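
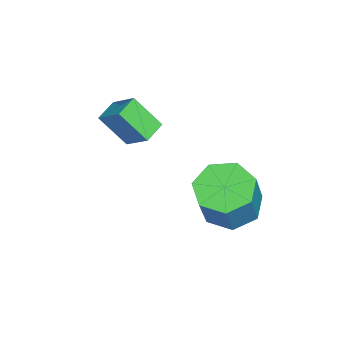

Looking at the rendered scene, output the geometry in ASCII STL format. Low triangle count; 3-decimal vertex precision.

solid 
facet normal -0.484 0.028 -0.875
outer loop
vertex 4.312 3.894 -1.008
vertex 3.432 3.656 -0.529
vertex 3.829 4.587 -0.719
endloop
endfacet
facet normal 0.688 0.630 -0.361
outer loop
vertex 4.312 3.894 -1.008
vertex 3.829 4.587 -0.719
vertex 5.208 3.842 0.61
endloop
endfacet
facet normal 0.688 0.630 -0.360
outer loop
vertex 5.208 3.842 0.61
vertex 3.829 4.587 -0.719
vertex 4.724 4.536 0.9
endloop
endfacet
facet normal 0.484 -0.028 0.875
outer loop
vertex 5.208 3.842 0.61
vertex 4.724 4.536 0.9
vertex 4.328 3.604 1.089
endloop
endfacet
facet normal -0.484 0.028 -0.874
outer loop
vertex 3.829 4.587 -0.719
vertex 3.432 3.656 -0.529
vertex 3.047 4.58 -0.286
endloop
endfacet
facet normal 0.006 1.000 0.028
outer loop
vertex 3.829 4.587 -0.719
vertex 3.047 4.58 -0.286
vertex 4.724 4.536 0.9
endloop
endfacet
facet normal 0.006 1.000 0.029
outer loop
vertex 4.724 4.536 0.9
vertex 3.047 4.58 -0.286
vertex 3.942 4.528 1.332
endloop
endfacet
facet normal 0.484 -0.028 0.875
outer loop
vertex 4.724 4.536 0.9
vertex 3.942 4.528 1.332
vertex 4.328 3.604 1.089
endloop
endfacet
facet normal -0.484 0.029 -0.875
outer loop
vertex 3.047 4.58 -0.286
vertex 3.432 3.656 -0.529
vertex 2.555 3.876 -0.037
endloop
endfacet
facet normal -0.681 0.616 0.396
outer loop
vertex 3.047 4.58 -0.286
vertex 2.555 3.876 -0.037
vertex 3.942 4.528 1.332
endloop
endfacet
facet normal -0.681 0.616 0.396
outer loop
vertex 3.942 4.528 1.332
vertex 2.555 3.876 -0.037
vertex 3.45 3.824 1.582
endloop
endfacet
facet normal 0.484 -0.028 0.875
outer loop
vertex 3.942 4.528 1.332
vertex 3.45 3.824 1.582
vertex 4.328 3.604 1.089
endloop
endfacet
facet normal -0.484 0.028 -0.875
outer loop
vertex 2.555 3.876 -0.037
vertex 3.432 3.656 -0.529
vertex 2.724 3.007 -0.158
endloop
endfacet
facet normal -0.855 -0.231 0.465
outer loop
vertex 2.555 3.876 -0.037
vertex 2.724 3.007 -0.158
vertex 3.45 3.824 1.582
endloop
endfacet
facet normal -0.854 -0.231 0.465
outer loop
vertex 3.45 3.824 1.582
vertex 2.724 3.007 -0.158
vertex 3.619 2.955 1.46
endloop
endfacet
facet normal 0.484 -0.029 0.875
outer loop
vertex 3.45 3.824 1.582
vertex 3.619 2.955 1.46
vertex 4.328 3.604 1.089
endloop
endfacet
facet normal -0.484 0.028 -0.875
outer loop
vertex 2.724 3.007 -0.158
vertex 3.432 3.656 -0.529
vertex 3.426 2.626 -0.559
endloop
endfacet
facet normal -0.385 -0.904 0.184
outer loop
vertex 2.724 3.007 -0.158
vertex 3.426 2.626 -0.559
vertex 3.619 2.955 1.46
endloop
endfacet
facet normal -0.385 -0.904 0.184
outer loop
vertex 3.619 2.955 1.46
vertex 3.426 2.626 -0.559
vertex 4.322 2.574 1.059
endloop
endfacet
facet normal 0.484 -0.028 0.875
outer loop
vertex 3.619 2.955 1.46
vertex 4.322 2.574 1.059
vertex 4.328 3.604 1.089
endloop
endfacet
facet normal -0.484 0.028 -0.875
outer loop
vertex 3.426 2.626 -0.559
vertex 3.432 3.656 -0.529
vertex 4.133 3.021 -0.937
endloop
endfacet
facet normal 0.375 -0.897 -0.236
outer loop
vertex 3.426 2.626 -0.559
vertex 4.133 3.021 -0.937
vertex 4.322 2.574 1.059
endloop
endfacet
facet normal 0.375 -0.897 -0.236
outer loop
vertex 4.322 2.574 1.059
vertex 4.133 3.021 -0.937
vertex 5.029 2.969 0.681
endloop
endfacet
facet normal 0.484 -0.028 0.875
outer loop
vertex 4.322 2.574 1.059
vertex 5.029 2.969 0.681
vertex 4.328 3.604 1.089
endloop
endfacet
facet normal -0.484 0.028 -0.875
outer loop
vertex 4.133 3.021 -0.937
vertex 3.432 3.656 -0.529
vertex 4.312 3.894 -1.008
endloop
endfacet
facet normal 0.852 -0.214 -0.479
outer loop
vertex 4.133 3.021 -0.937
vertex 4.312 3.894 -1.008
vertex 5.029 2.969 0.681
endloop
endfacet
facet normal 0.852 -0.214 -0.479
outer loop
vertex 5.029 2.969 0.681
vertex 4.312 3.894 -1.008
vertex 5.208 3.842 0.61
endloop
endfacet
facet normal 0.484 -0.028 0.875
outer loop
vertex 5.029 2.969 0.681
vertex 5.208 3.842 0.61
vertex 4.328 3.604 1.089
endloop
endfacet
facet normal -0.919 0.321 0.230
outer loop
vertex 3.045 0.437 3.784
vertex 3.097 1.352 2.713
vertex 2.593 -0.356 3.085
endloop
endfacet
facet normal -0.036 -0.649 0.760
outer loop
vertex 3.383 -0.632 2.887
vertex 3.045 0.437 3.784
vertex 2.593 -0.356 3.085
endloop
endfacet
facet normal -0.919 0.321 0.230
outer loop
vertex 2.593 -0.356 3.085
vertex 3.097 1.352 2.713
vertex 2.645 0.559 2.014
endloop
endfacet
facet normal -0.393 -0.690 -0.608
outer loop
vertex 2.645 0.559 2.014
vertex 3.383 -0.632 2.887
vertex 2.593 -0.356 3.085
endloop
endfacet
facet normal 0.393 0.690 0.608
outer loop
vertex 3.045 0.437 3.784
vertex 3.887 1.076 2.515
vertex 3.097 1.352 2.713
endloop
endfacet
facet normal -0.036 -0.649 0.760
outer loop
vertex 3.835 0.161 3.586
vertex 3.045 0.437 3.784
vertex 3.383 -0.632 2.887
endloop
endfacet
facet normal 0.393 0.690 0.608
outer loop
vertex 3.835 0.161 3.586
vertex 3.887 1.076 2.515
vertex 3.045 0.437 3.784
endloop
endfacet
facet normal 0.036 0.649 -0.760
outer loop
vertex 3.097 1.352 2.713
vertex 3.887 1.076 2.515
vertex 2.645 0.559 2.014
endloop
endfacet
facet normal -0.393 -0.690 -0.608
outer loop
vertex 3.435 0.283 1.816
vertex 3.383 -0.632 2.887
vertex 2.645 0.559 2.014
endloop
endfacet
facet normal 0.036 0.649 -0.760
outer loop
vertex 2.645 0.559 2.014
vertex 3.887 1.076 2.515
vertex 3.435 0.283 1.816
endloop
endfacet
facet normal 0.919 -0.321 -0.230
outer loop
vertex 3.435 0.283 1.816
vertex 3.835 0.161 3.586
vertex 3.383 -0.632 2.887
endloop
endfacet
facet normal 0.919 -0.321 -0.230
outer loop
vertex 3.887 1.076 2.515
vertex 3.835 0.161 3.586
vertex 3.435 0.283 1.816
endloop
endfacet

endsolid


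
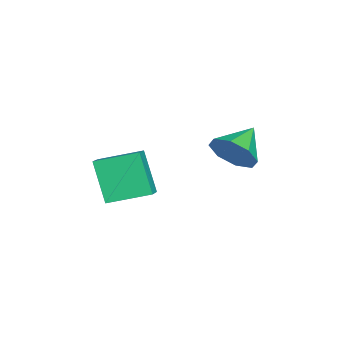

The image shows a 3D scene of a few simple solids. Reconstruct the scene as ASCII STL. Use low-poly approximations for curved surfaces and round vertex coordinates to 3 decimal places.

solid 
facet normal -0.389 -0.316 0.865
outer loop
vertex -1.112 -0.195 3.162
vertex -2.041 -0.205 2.741
vertex -0.843 -2.025 2.614
endloop
endfacet
facet normal 0.911 0.010 0.413
outer loop
vertex -0.019 -1.355 0.779
vertex -1.112 -0.195 3.162
vertex -0.843 -2.025 2.614
endloop
endfacet
facet normal -0.388 -0.316 0.866
outer loop
vertex -0.843 -2.025 2.614
vertex -2.041 -0.205 2.741
vertex -1.772 -2.036 2.193
endloop
endfacet
facet normal 0.140 -0.949 -0.284
outer loop
vertex -1.772 -2.036 2.193
vertex -0.019 -1.355 0.779
vertex -0.843 -2.025 2.614
endloop
endfacet
facet normal -0.139 0.949 0.284
outer loop
vertex -1.112 -0.195 3.162
vertex -1.217 0.465 0.906
vertex -2.041 -0.205 2.741
endloop
endfacet
facet normal 0.911 0.010 0.413
outer loop
vertex -0.288 0.476 1.327
vertex -1.112 -0.195 3.162
vertex -0.019 -1.355 0.779
endloop
endfacet
facet normal -0.140 0.949 0.284
outer loop
vertex -0.288 0.476 1.327
vertex -1.217 0.465 0.906
vertex -1.112 -0.195 3.162
endloop
endfacet
facet normal -0.911 -0.010 -0.413
outer loop
vertex -2.041 -0.205 2.741
vertex -1.217 0.465 0.906
vertex -1.772 -2.036 2.193
endloop
endfacet
facet normal 0.139 -0.949 -0.284
outer loop
vertex -0.948 -1.365 0.358
vertex -0.019 -1.355 0.779
vertex -1.772 -2.036 2.193
endloop
endfacet
facet normal -0.911 -0.010 -0.413
outer loop
vertex -1.772 -2.036 2.193
vertex -1.217 0.465 0.906
vertex -0.948 -1.365 0.358
endloop
endfacet
facet normal 0.389 0.316 -0.865
outer loop
vertex -0.948 -1.365 0.358
vertex -0.288 0.476 1.327
vertex -0.019 -1.355 0.779
endloop
endfacet
facet normal 0.388 0.316 -0.865
outer loop
vertex -1.217 0.465 0.906
vertex -0.288 0.476 1.327
vertex -0.948 -1.365 0.358
endloop
endfacet
facet normal 0.818 -0.368 -0.442
outer loop
vertex -0.303 4.21 4.162
vertex -0.923 3.521 3.589
vertex -0.551 4.534 3.434
endloop
endfacet
facet normal 0.002 0.914 0.406
outer loop
vertex -0.303 4.21 4.162
vertex -0.551 4.534 3.434
vertex -2.297 4.139 4.331
endloop
endfacet
facet normal 0.818 -0.368 -0.442
outer loop
vertex -0.551 4.534 3.434
vertex -0.923 3.521 3.589
vertex -1.017 4.264 2.797
endloop
endfacet
facet normal -0.302 0.937 -0.176
outer loop
vertex -0.551 4.534 3.434
vertex -1.017 4.264 2.797
vertex -2.297 4.139 4.331
endloop
endfacet
facet normal 0.818 -0.368 -0.442
outer loop
vertex -1.017 4.264 2.797
vertex -0.923 3.521 3.589
vertex -1.428 3.559 2.623
endloop
endfacet
facet normal -0.675 0.522 -0.521
outer loop
vertex -1.017 4.264 2.797
vertex -1.428 3.559 2.623
vertex -2.297 4.139 4.331
endloop
endfacet
facet normal 0.818 -0.368 -0.442
outer loop
vertex -1.428 3.559 2.623
vertex -0.923 3.521 3.589
vertex -1.543 2.832 3.015
endloop
endfacet
facet normal -0.900 -0.088 -0.428
outer loop
vertex -1.428 3.559 2.623
vertex -1.543 2.832 3.015
vertex -2.297 4.139 4.331
endloop
endfacet
facet normal 0.818 -0.368 -0.442
outer loop
vertex -1.543 2.832 3.015
vertex -0.923 3.521 3.589
vertex -1.295 2.508 3.743
endloop
endfacet
facet normal -0.843 -0.536 0.049
outer loop
vertex -1.543 2.832 3.015
vertex -1.295 2.508 3.743
vertex -2.297 4.139 4.331
endloop
endfacet
facet normal 0.818 -0.368 -0.443
outer loop
vertex -1.295 2.508 3.743
vertex -0.923 3.521 3.589
vertex -0.829 2.778 4.38
endloop
endfacet
facet normal -0.539 -0.558 0.631
outer loop
vertex -1.295 2.508 3.743
vertex -0.829 2.778 4.38
vertex -2.297 4.139 4.331
endloop
endfacet
facet normal 0.818 -0.368 -0.443
outer loop
vertex -0.829 2.778 4.38
vertex -0.923 3.521 3.589
vertex -0.418 3.482 4.554
endloop
endfacet
facet normal -0.166 -0.144 0.976
outer loop
vertex -0.829 2.778 4.38
vertex -0.418 3.482 4.554
vertex -2.297 4.139 4.331
endloop
endfacet
facet normal 0.818 -0.368 -0.443
outer loop
vertex -0.418 3.482 4.554
vertex -0.923 3.521 3.589
vertex -0.303 4.21 4.162
endloop
endfacet
facet normal 0.058 0.466 0.883
outer loop
vertex -0.418 3.482 4.554
vertex -0.303 4.21 4.162
vertex -2.297 4.139 4.331
endloop
endfacet

endsolid


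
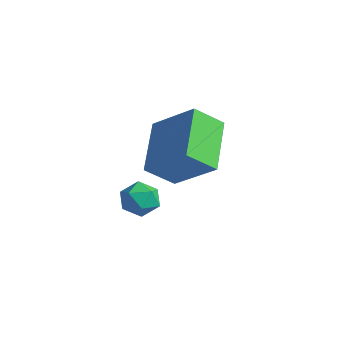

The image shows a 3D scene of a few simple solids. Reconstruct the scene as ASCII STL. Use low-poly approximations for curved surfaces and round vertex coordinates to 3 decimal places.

solid 
facet normal -0.356 0.918 -0.176
outer loop
vertex -0.639 0.857 -1.476
vertex -1.204 0.738 -0.954
vertex -0.525 1.044 -0.729
endloop
endfacet
facet normal 0.350 0.895 -0.277
outer loop
vertex -0.639 0.857 -1.476
vertex -0.525 1.044 -0.729
vertex 0.041 0.697 -1.135
endloop
endfacet
facet normal 0.484 0.402 -0.777
outer loop
vertex -0.639 0.857 -1.476
vertex 0.041 0.697 -1.135
vertex -0.288 0.176 -1.61
endloop
endfacet
facet normal -0.139 0.122 -0.983
outer loop
vertex -0.639 0.857 -1.476
vertex -0.288 0.176 -1.61
vertex -1.057 0.201 -1.498
endloop
endfacet
facet normal -0.658 0.440 -0.612
outer loop
vertex -0.639 0.857 -1.476
vertex -1.057 0.201 -1.498
vertex -1.204 0.738 -0.954
endloop
endfacet
facet normal 0.654 0.680 0.331
outer loop
vertex 0.041 0.697 -1.135
vertex -0.525 1.044 -0.729
vertex -0.103 0.479 -0.402
endloop
endfacet
facet normal -0.488 0.718 0.497
outer loop
vertex -0.525 1.044 -0.729
vertex -1.204 0.738 -0.954
vertex -0.872 0.504 -0.29
endloop
endfacet
facet normal -0.976 -0.056 -0.208
outer loop
vertex -1.204 0.738 -0.954
vertex -1.057 0.201 -1.498
vertex -1.201 -0.017 -0.765
endloop
endfacet
facet normal -0.136 -0.571 -0.810
outer loop
vertex -1.057 0.201 -1.498
vertex -0.288 0.176 -1.61
vertex -0.635 -0.364 -1.171
endloop
endfacet
facet normal 0.871 -0.116 -0.477
outer loop
vertex -0.288 0.176 -1.61
vertex 0.041 0.697 -1.135
vertex 0.044 -0.058 -0.946
endloop
endfacet
facet normal 0.139 -0.122 0.983
outer loop
vertex -0.521 -0.177 -0.424
vertex -0.103 0.479 -0.402
vertex -0.872 0.504 -0.29
endloop
endfacet
facet normal -0.484 -0.402 0.777
outer loop
vertex -0.521 -0.177 -0.424
vertex -0.872 0.504 -0.29
vertex -1.201 -0.017 -0.765
endloop
endfacet
facet normal -0.350 -0.895 0.277
outer loop
vertex -0.521 -0.177 -0.424
vertex -1.201 -0.017 -0.765
vertex -0.635 -0.364 -1.171
endloop
endfacet
facet normal 0.356 -0.918 0.176
outer loop
vertex -0.521 -0.177 -0.424
vertex -0.635 -0.364 -1.171
vertex 0.044 -0.058 -0.946
endloop
endfacet
facet normal 0.658 -0.440 0.612
outer loop
vertex -0.521 -0.177 -0.424
vertex 0.044 -0.058 -0.946
vertex -0.103 0.479 -0.402
endloop
endfacet
facet normal 0.136 0.571 0.810
outer loop
vertex -0.872 0.504 -0.29
vertex -0.103 0.479 -0.402
vertex -0.525 1.044 -0.729
endloop
endfacet
facet normal -0.871 0.116 0.477
outer loop
vertex -1.201 -0.017 -0.765
vertex -0.872 0.504 -0.29
vertex -1.204 0.738 -0.954
endloop
endfacet
facet normal -0.654 -0.680 -0.331
outer loop
vertex -0.635 -0.364 -1.171
vertex -1.201 -0.017 -0.765
vertex -1.057 0.201 -1.498
endloop
endfacet
facet normal 0.488 -0.718 -0.497
outer loop
vertex 0.044 -0.058 -0.946
vertex -0.635 -0.364 -1.171
vertex -0.288 0.176 -1.61
endloop
endfacet
facet normal 0.976 0.056 0.208
outer loop
vertex -0.103 0.479 -0.402
vertex 0.044 -0.058 -0.946
vertex 0.041 0.697 -1.135
endloop
endfacet
facet normal -0.754 -0.256 -0.605
outer loop
vertex 0.95 -0.674 1.616
vertex -0.358 0.726 2.656
vertex 1.309 0.302 0.755
endloop
endfacet
facet normal 0.600 -0.642 -0.477
outer loop
vertex 2.818 0.814 1.964
vertex 0.95 -0.674 1.616
vertex 1.309 0.302 0.755
endloop
endfacet
facet normal -0.754 -0.256 -0.605
outer loop
vertex 1.309 0.302 0.755
vertex -0.358 0.726 2.656
vertex 0.001 1.702 1.795
endloop
endfacet
facet normal 0.266 0.723 -0.638
outer loop
vertex 0.001 1.702 1.795
vertex 2.818 0.814 1.964
vertex 1.309 0.302 0.755
endloop
endfacet
facet normal -0.266 -0.723 0.638
outer loop
vertex 0.95 -0.674 1.616
vertex 1.151 1.238 3.865
vertex -0.358 0.726 2.656
endloop
endfacet
facet normal 0.600 -0.642 -0.477
outer loop
vertex 2.459 -0.162 2.825
vertex 0.95 -0.674 1.616
vertex 2.818 0.814 1.964
endloop
endfacet
facet normal -0.266 -0.723 0.638
outer loop
vertex 2.459 -0.162 2.825
vertex 1.151 1.238 3.865
vertex 0.95 -0.674 1.616
endloop
endfacet
facet normal -0.600 0.642 0.477
outer loop
vertex -0.358 0.726 2.656
vertex 1.151 1.238 3.865
vertex 0.001 1.702 1.795
endloop
endfacet
facet normal 0.266 0.723 -0.638
outer loop
vertex 1.51 2.214 3.004
vertex 2.818 0.814 1.964
vertex 0.001 1.702 1.795
endloop
endfacet
facet normal -0.600 0.642 0.477
outer loop
vertex 0.001 1.702 1.795
vertex 1.151 1.238 3.865
vertex 1.51 2.214 3.004
endloop
endfacet
facet normal 0.754 0.256 0.605
outer loop
vertex 1.51 2.214 3.004
vertex 2.459 -0.162 2.825
vertex 2.818 0.814 1.964
endloop
endfacet
facet normal 0.754 0.256 0.605
outer loop
vertex 1.151 1.238 3.865
vertex 2.459 -0.162 2.825
vertex 1.51 2.214 3.004
endloop
endfacet

endsolid


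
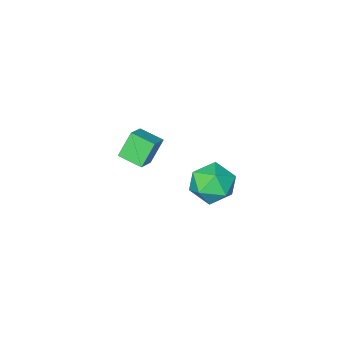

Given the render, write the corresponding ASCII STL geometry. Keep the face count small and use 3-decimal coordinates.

solid 
facet normal -0.958 0.232 -0.166
outer loop
vertex -1.747 3.142 3.252
vertex -2.062 2.19 3.739
vertex -1.943 3.116 4.349
endloop
endfacet
facet normal -0.564 0.822 -0.081
outer loop
vertex -1.747 3.142 3.252
vertex -1.943 3.116 4.349
vertex -1.066 3.679 3.953
endloop
endfacet
facet normal -0.050 0.816 -0.577
outer loop
vertex -1.747 3.142 3.252
vertex -1.066 3.679 3.953
vertex -0.643 3.101 3.099
endloop
endfacet
facet normal -0.126 0.223 -0.967
outer loop
vertex -1.747 3.142 3.252
vertex -0.643 3.101 3.099
vertex -1.259 2.181 2.967
endloop
endfacet
facet normal -0.687 -0.137 -0.713
outer loop
vertex -1.747 3.142 3.252
vertex -1.259 2.181 2.967
vertex -2.062 2.19 3.739
endloop
endfacet
facet normal -0.253 0.789 0.560
outer loop
vertex -1.066 3.679 3.953
vertex -1.943 3.116 4.349
vertex -0.961 3.059 4.873
endloop
endfacet
facet normal -0.891 -0.164 0.423
outer loop
vertex -1.943 3.116 4.349
vertex -2.062 2.19 3.739
vertex -1.577 2.139 4.741
endloop
endfacet
facet normal -0.453 -0.762 -0.462
outer loop
vertex -2.062 2.19 3.739
vertex -1.259 2.181 2.967
vertex -1.154 1.561 3.887
endloop
endfacet
facet normal 0.455 -0.180 -0.872
outer loop
vertex -1.259 2.181 2.967
vertex -0.643 3.101 3.099
vertex -0.277 2.124 3.491
endloop
endfacet
facet normal 0.579 0.779 -0.241
outer loop
vertex -0.643 3.101 3.099
vertex -1.066 3.679 3.953
vertex -0.158 3.05 4.101
endloop
endfacet
facet normal 0.126 -0.223 0.967
outer loop
vertex -0.473 2.098 4.588
vertex -0.961 3.059 4.873
vertex -1.577 2.139 4.741
endloop
endfacet
facet normal 0.050 -0.816 0.577
outer loop
vertex -0.473 2.098 4.588
vertex -1.577 2.139 4.741
vertex -1.154 1.561 3.887
endloop
endfacet
facet normal 0.564 -0.822 0.081
outer loop
vertex -0.473 2.098 4.588
vertex -1.154 1.561 3.887
vertex -0.277 2.124 3.491
endloop
endfacet
facet normal 0.958 -0.232 0.166
outer loop
vertex -0.473 2.098 4.588
vertex -0.277 2.124 3.491
vertex -0.158 3.05 4.101
endloop
endfacet
facet normal 0.687 0.137 0.713
outer loop
vertex -0.473 2.098 4.588
vertex -0.158 3.05 4.101
vertex -0.961 3.059 4.873
endloop
endfacet
facet normal -0.455 0.180 0.872
outer loop
vertex -1.577 2.139 4.741
vertex -0.961 3.059 4.873
vertex -1.943 3.116 4.349
endloop
endfacet
facet normal -0.579 -0.779 0.241
outer loop
vertex -1.154 1.561 3.887
vertex -1.577 2.139 4.741
vertex -2.062 2.19 3.739
endloop
endfacet
facet normal 0.253 -0.789 -0.560
outer loop
vertex -0.277 2.124 3.491
vertex -1.154 1.561 3.887
vertex -1.259 2.181 2.967
endloop
endfacet
facet normal 0.891 0.164 -0.423
outer loop
vertex -0.158 3.05 4.101
vertex -0.277 2.124 3.491
vertex -0.643 3.101 3.099
endloop
endfacet
facet normal 0.453 0.762 0.462
outer loop
vertex -0.961 3.059 4.873
vertex -0.158 3.05 4.101
vertex -1.066 3.679 3.953
endloop
endfacet
facet normal -0.516 -0.045 0.855
outer loop
vertex -0.558 -2.915 3.394
vertex -1.107 -1.861 3.118
vertex -1.381 -3.482 2.868
endloop
endfacet
facet normal 0.450 -0.864 0.227
outer loop
vertex -0.653 -3.419 1.662
vertex -0.558 -2.915 3.394
vertex -1.381 -3.482 2.868
endloop
endfacet
facet normal -0.517 -0.044 0.855
outer loop
vertex -1.381 -3.482 2.868
vertex -1.107 -1.861 3.118
vertex -1.93 -2.428 2.591
endloop
endfacet
facet normal -0.729 -0.502 -0.466
outer loop
vertex -1.93 -2.428 2.591
vertex -0.653 -3.419 1.662
vertex -1.381 -3.482 2.868
endloop
endfacet
facet normal 0.729 0.502 0.466
outer loop
vertex -0.558 -2.915 3.394
vertex -0.379 -1.798 1.912
vertex -1.107 -1.861 3.118
endloop
endfacet
facet normal 0.450 -0.864 0.227
outer loop
vertex 0.17 -2.852 2.189
vertex -0.558 -2.915 3.394
vertex -0.653 -3.419 1.662
endloop
endfacet
facet normal 0.728 0.502 0.466
outer loop
vertex 0.17 -2.852 2.189
vertex -0.379 -1.798 1.912
vertex -0.558 -2.915 3.394
endloop
endfacet
facet normal -0.450 0.864 -0.227
outer loop
vertex -1.107 -1.861 3.118
vertex -0.379 -1.798 1.912
vertex -1.93 -2.428 2.591
endloop
endfacet
facet normal -0.729 -0.502 -0.466
outer loop
vertex -1.202 -2.365 1.386
vertex -0.653 -3.419 1.662
vertex -1.93 -2.428 2.591
endloop
endfacet
facet normal -0.450 0.864 -0.227
outer loop
vertex -1.93 -2.428 2.591
vertex -0.379 -1.798 1.912
vertex -1.202 -2.365 1.386
endloop
endfacet
facet normal 0.516 0.045 -0.855
outer loop
vertex -1.202 -2.365 1.386
vertex 0.17 -2.852 2.189
vertex -0.653 -3.419 1.662
endloop
endfacet
facet normal 0.516 0.044 -0.855
outer loop
vertex -0.379 -1.798 1.912
vertex 0.17 -2.852 2.189
vertex -1.202 -2.365 1.386
endloop
endfacet

endsolid


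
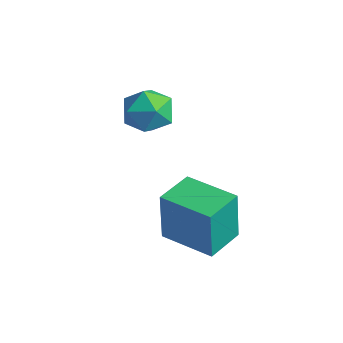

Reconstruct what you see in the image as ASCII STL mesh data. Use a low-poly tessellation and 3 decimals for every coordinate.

solid 
facet normal 0.434 0.182 0.882
outer loop
vertex -2.548 3.932 3.089
vertex -3.075 3.116 3.517
vertex -2.12 2.96 3.079
endloop
endfacet
facet normal 0.861 0.375 0.344
outer loop
vertex -2.548 3.932 3.089
vertex -2.12 2.96 3.079
vertex -2.048 3.581 2.22
endloop
endfacet
facet normal 0.512 0.857 -0.051
outer loop
vertex -2.548 3.932 3.089
vertex -2.048 3.581 2.22
vertex -2.959 4.12 2.127
endloop
endfacet
facet normal -0.128 0.962 0.243
outer loop
vertex -2.548 3.932 3.089
vertex -2.959 4.12 2.127
vertex -3.593 3.833 2.929
endloop
endfacet
facet normal -0.177 0.544 0.820
outer loop
vertex -2.548 3.932 3.089
vertex -3.593 3.833 2.929
vertex -3.075 3.116 3.517
endloop
endfacet
facet normal 0.978 -0.200 -0.063
outer loop
vertex -2.048 3.581 2.22
vertex -2.12 2.96 3.079
vertex -2.267 2.547 2.111
endloop
endfacet
facet normal 0.287 -0.513 0.809
outer loop
vertex -2.12 2.96 3.079
vertex -3.075 3.116 3.517
vertex -2.901 2.26 2.913
endloop
endfacet
facet normal -0.702 0.074 0.708
outer loop
vertex -3.075 3.116 3.517
vertex -3.593 3.833 2.929
vertex -3.812 2.799 2.82
endloop
endfacet
facet normal -0.623 0.749 -0.225
outer loop
vertex -3.593 3.833 2.929
vertex -2.959 4.12 2.127
vertex -3.74 3.42 1.961
endloop
endfacet
facet normal 0.414 0.579 -0.702
outer loop
vertex -2.959 4.12 2.127
vertex -2.048 3.581 2.22
vertex -2.785 3.264 1.523
endloop
endfacet
facet normal 0.128 -0.962 -0.243
outer loop
vertex -3.312 2.448 1.951
vertex -2.267 2.547 2.111
vertex -2.901 2.26 2.913
endloop
endfacet
facet normal -0.512 -0.857 0.051
outer loop
vertex -3.312 2.448 1.951
vertex -2.901 2.26 2.913
vertex -3.812 2.799 2.82
endloop
endfacet
facet normal -0.861 -0.375 -0.344
outer loop
vertex -3.312 2.448 1.951
vertex -3.812 2.799 2.82
vertex -3.74 3.42 1.961
endloop
endfacet
facet normal -0.434 -0.182 -0.882
outer loop
vertex -3.312 2.448 1.951
vertex -3.74 3.42 1.961
vertex -2.785 3.264 1.523
endloop
endfacet
facet normal 0.177 -0.544 -0.820
outer loop
vertex -3.312 2.448 1.951
vertex -2.785 3.264 1.523
vertex -2.267 2.547 2.111
endloop
endfacet
facet normal 0.623 -0.749 0.225
outer loop
vertex -2.901 2.26 2.913
vertex -2.267 2.547 2.111
vertex -2.12 2.96 3.079
endloop
endfacet
facet normal -0.414 -0.579 0.702
outer loop
vertex -3.812 2.799 2.82
vertex -2.901 2.26 2.913
vertex -3.075 3.116 3.517
endloop
endfacet
facet normal -0.978 0.200 0.063
outer loop
vertex -3.74 3.42 1.961
vertex -3.812 2.799 2.82
vertex -3.593 3.833 2.929
endloop
endfacet
facet normal -0.287 0.513 -0.809
outer loop
vertex -2.785 3.264 1.523
vertex -3.74 3.42 1.961
vertex -2.959 4.12 2.127
endloop
endfacet
facet normal 0.702 -0.074 -0.708
outer loop
vertex -2.267 2.547 2.111
vertex -2.785 3.264 1.523
vertex -2.048 3.581 2.22
endloop
endfacet
facet normal -0.960 -0.279 -0.015
outer loop
vertex -0.681 2.03 -0.132
vertex -1.126 3.556 -0.081
vertex -0.669 2.106 -2.311
endloop
endfacet
facet normal 0.280 -0.960 -0.032
outer loop
vertex 1.386 2.704 -2.279
vertex -0.681 2.03 -0.132
vertex -0.669 2.106 -2.311
endloop
endfacet
facet normal -0.960 -0.279 -0.015
outer loop
vertex -0.669 2.106 -2.311
vertex -1.126 3.556 -0.081
vertex -1.114 3.632 -2.26
endloop
endfacet
facet normal 0.005 0.035 -0.999
outer loop
vertex -1.114 3.632 -2.26
vertex 1.386 2.704 -2.279
vertex -0.669 2.106 -2.311
endloop
endfacet
facet normal -0.005 -0.035 0.999
outer loop
vertex -0.681 2.03 -0.132
vertex 0.929 4.154 -0.049
vertex -1.126 3.556 -0.081
endloop
endfacet
facet normal 0.280 -0.960 -0.032
outer loop
vertex 1.374 2.628 -0.1
vertex -0.681 2.03 -0.132
vertex 1.386 2.704 -2.279
endloop
endfacet
facet normal -0.005 -0.035 0.999
outer loop
vertex 1.374 2.628 -0.1
vertex 0.929 4.154 -0.049
vertex -0.681 2.03 -0.132
endloop
endfacet
facet normal -0.280 0.960 0.032
outer loop
vertex -1.126 3.556 -0.081
vertex 0.929 4.154 -0.049
vertex -1.114 3.632 -2.26
endloop
endfacet
facet normal 0.005 0.035 -0.999
outer loop
vertex 0.941 4.23 -2.228
vertex 1.386 2.704 -2.279
vertex -1.114 3.632 -2.26
endloop
endfacet
facet normal -0.280 0.960 0.032
outer loop
vertex -1.114 3.632 -2.26
vertex 0.929 4.154 -0.049
vertex 0.941 4.23 -2.228
endloop
endfacet
facet normal 0.960 0.279 0.015
outer loop
vertex 0.941 4.23 -2.228
vertex 1.374 2.628 -0.1
vertex 1.386 2.704 -2.279
endloop
endfacet
facet normal 0.960 0.279 0.015
outer loop
vertex 0.929 4.154 -0.049
vertex 1.374 2.628 -0.1
vertex 0.941 4.23 -2.228
endloop
endfacet

endsolid


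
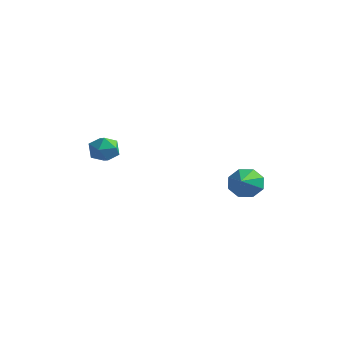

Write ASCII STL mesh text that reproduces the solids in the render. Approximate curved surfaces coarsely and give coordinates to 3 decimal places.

solid 
facet normal -0.493 0.767 -0.411
outer loop
vertex 2.659 3.273 -4.339
vertex 2.106 3.35 -3.533
vertex 2.956 3.737 -3.83
endloop
endfacet
facet normal 0.915 -0.205 -0.347
outer loop
vertex 2.659 3.273 -4.339
vertex 2.956 3.737 -3.83
vertex 2.954 2.03 -2.827
endloop
endfacet
facet normal -0.493 0.767 -0.411
outer loop
vertex 2.956 3.737 -3.83
vertex 2.106 3.35 -3.533
vertex 2.755 3.974 -3.147
endloop
endfacet
facet normal 0.962 0.137 0.236
outer loop
vertex 2.956 3.737 -3.83
vertex 2.755 3.974 -3.147
vertex 2.954 2.03 -2.827
endloop
endfacet
facet normal -0.493 0.767 -0.411
outer loop
vertex 2.755 3.974 -3.147
vertex 2.106 3.35 -3.533
vertex 2.174 3.845 -2.69
endloop
endfacet
facet normal 0.581 0.190 0.792
outer loop
vertex 2.755 3.974 -3.147
vertex 2.174 3.845 -2.69
vertex 2.954 2.03 -2.827
endloop
endfacet
facet normal -0.493 0.767 -0.411
outer loop
vertex 2.174 3.845 -2.69
vertex 2.106 3.35 -3.533
vertex 1.553 3.426 -2.728
endloop
endfacet
facet normal -0.008 -0.079 0.997
outer loop
vertex 2.174 3.845 -2.69
vertex 1.553 3.426 -2.728
vertex 2.954 2.03 -2.827
endloop
endfacet
facet normal -0.493 0.767 -0.411
outer loop
vertex 1.553 3.426 -2.728
vertex 2.106 3.35 -3.533
vertex 1.256 2.962 -3.237
endloop
endfacet
facet normal -0.456 -0.509 0.730
outer loop
vertex 1.553 3.426 -2.728
vertex 1.256 2.962 -3.237
vertex 2.954 2.03 -2.827
endloop
endfacet
facet normal -0.493 0.767 -0.410
outer loop
vertex 1.256 2.962 -3.237
vertex 2.106 3.35 -3.533
vertex 1.457 2.726 -3.92
endloop
endfacet
facet normal -0.503 -0.852 0.146
outer loop
vertex 1.256 2.962 -3.237
vertex 1.457 2.726 -3.92
vertex 2.954 2.03 -2.827
endloop
endfacet
facet normal -0.492 0.767 -0.412
outer loop
vertex 1.457 2.726 -3.92
vertex 2.106 3.35 -3.533
vertex 2.038 2.854 -4.376
endloop
endfacet
facet normal -0.122 -0.904 -0.409
outer loop
vertex 1.457 2.726 -3.92
vertex 2.038 2.854 -4.376
vertex 2.954 2.03 -2.827
endloop
endfacet
facet normal -0.493 0.767 -0.411
outer loop
vertex 2.038 2.854 -4.376
vertex 2.106 3.35 -3.533
vertex 2.659 3.273 -4.339
endloop
endfacet
facet normal 0.466 -0.637 -0.614
outer loop
vertex 2.038 2.854 -4.376
vertex 2.659 3.273 -4.339
vertex 2.954 2.03 -2.827
endloop
endfacet
facet normal 0.159 0.984 -0.084
outer loop
vertex -0.46 -3.072 -0.56
vertex -1.313 -2.92 -0.391
vertex -0.731 -2.957 0.272
endloop
endfacet
facet normal 0.744 0.651 0.152
outer loop
vertex -0.46 -3.072 -0.56
vertex -0.731 -2.957 0.272
vertex -0.141 -3.587 0.083
endloop
endfacet
facet normal 0.929 0.162 -0.332
outer loop
vertex -0.46 -3.072 -0.56
vertex -0.141 -3.587 0.083
vertex -0.358 -3.939 -0.697
endloop
endfacet
facet normal 0.459 0.191 -0.868
outer loop
vertex -0.46 -3.072 -0.56
vertex -0.358 -3.939 -0.697
vertex -1.083 -3.527 -0.99
endloop
endfacet
facet normal -0.017 0.699 -0.715
outer loop
vertex -0.46 -3.072 -0.56
vertex -1.083 -3.527 -0.99
vertex -1.313 -2.92 -0.391
endloop
endfacet
facet normal 0.575 0.312 0.756
outer loop
vertex -0.141 -3.587 0.083
vertex -0.731 -2.957 0.272
vertex -0.797 -3.753 0.65
endloop
endfacet
facet normal -0.372 0.849 0.374
outer loop
vertex -0.731 -2.957 0.272
vertex -1.313 -2.92 -0.391
vertex -1.522 -3.341 0.357
endloop
endfacet
facet normal -0.657 0.389 -0.646
outer loop
vertex -1.313 -2.92 -0.391
vertex -1.083 -3.527 -0.99
vertex -1.739 -3.693 -0.423
endloop
endfacet
facet normal 0.115 -0.434 -0.894
outer loop
vertex -1.083 -3.527 -0.99
vertex -0.358 -3.939 -0.697
vertex -1.149 -4.323 -0.612
endloop
endfacet
facet normal 0.876 -0.482 -0.026
outer loop
vertex -0.358 -3.939 -0.697
vertex -0.141 -3.587 0.083
vertex -0.567 -4.36 0.051
endloop
endfacet
facet normal -0.459 -0.191 0.868
outer loop
vertex -1.42 -4.208 0.22
vertex -0.797 -3.753 0.65
vertex -1.522 -3.341 0.357
endloop
endfacet
facet normal -0.929 -0.162 0.332
outer loop
vertex -1.42 -4.208 0.22
vertex -1.522 -3.341 0.357
vertex -1.739 -3.693 -0.423
endloop
endfacet
facet normal -0.744 -0.651 -0.152
outer loop
vertex -1.42 -4.208 0.22
vertex -1.739 -3.693 -0.423
vertex -1.149 -4.323 -0.612
endloop
endfacet
facet normal -0.159 -0.984 0.084
outer loop
vertex -1.42 -4.208 0.22
vertex -1.149 -4.323 -0.612
vertex -0.567 -4.36 0.051
endloop
endfacet
facet normal 0.017 -0.699 0.715
outer loop
vertex -1.42 -4.208 0.22
vertex -0.567 -4.36 0.051
vertex -0.797 -3.753 0.65
endloop
endfacet
facet normal -0.115 0.434 0.894
outer loop
vertex -1.522 -3.341 0.357
vertex -0.797 -3.753 0.65
vertex -0.731 -2.957 0.272
endloop
endfacet
facet normal -0.876 0.482 0.026
outer loop
vertex -1.739 -3.693 -0.423
vertex -1.522 -3.341 0.357
vertex -1.313 -2.92 -0.391
endloop
endfacet
facet normal -0.575 -0.312 -0.756
outer loop
vertex -1.149 -4.323 -0.612
vertex -1.739 -3.693 -0.423
vertex -1.083 -3.527 -0.99
endloop
endfacet
facet normal 0.372 -0.849 -0.374
outer loop
vertex -0.567 -4.36 0.051
vertex -1.149 -4.323 -0.612
vertex -0.358 -3.939 -0.697
endloop
endfacet
facet normal 0.657 -0.389 0.646
outer loop
vertex -0.797 -3.753 0.65
vertex -0.567 -4.36 0.051
vertex -0.141 -3.587 0.083
endloop
endfacet

endsolid


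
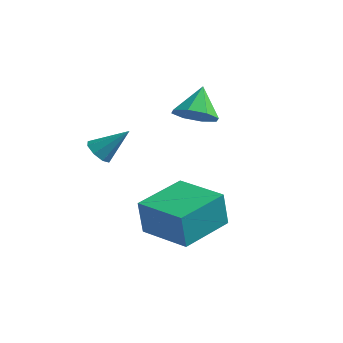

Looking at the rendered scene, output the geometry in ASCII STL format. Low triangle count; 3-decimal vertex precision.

solid 
facet normal -0.964 0.252 -0.090
outer loop
vertex 1.753 -0.537 -2.59
vertex 2.217 1.289 -2.443
vertex 1.889 -0.47 -3.861
endloop
endfacet
facet normal -0.246 -0.966 -0.077
outer loop
vertex 3.643 -0.929 -3.697
vertex 1.753 -0.537 -2.59
vertex 1.889 -0.47 -3.861
endloop
endfacet
facet normal -0.964 0.252 -0.090
outer loop
vertex 1.889 -0.47 -3.861
vertex 2.217 1.289 -2.443
vertex 2.353 1.356 -3.714
endloop
endfacet
facet normal 0.107 0.053 -0.993
outer loop
vertex 2.353 1.356 -3.714
vertex 3.643 -0.929 -3.697
vertex 1.889 -0.47 -3.861
endloop
endfacet
facet normal -0.107 -0.053 0.993
outer loop
vertex 1.753 -0.537 -2.59
vertex 3.971 0.83 -2.279
vertex 2.217 1.289 -2.443
endloop
endfacet
facet normal -0.246 -0.966 -0.077
outer loop
vertex 3.507 -0.996 -2.426
vertex 1.753 -0.537 -2.59
vertex 3.643 -0.929 -3.697
endloop
endfacet
facet normal -0.107 -0.053 0.993
outer loop
vertex 3.507 -0.996 -2.426
vertex 3.971 0.83 -2.279
vertex 1.753 -0.537 -2.59
endloop
endfacet
facet normal 0.246 0.966 0.077
outer loop
vertex 2.217 1.289 -2.443
vertex 3.971 0.83 -2.279
vertex 2.353 1.356 -3.714
endloop
endfacet
facet normal 0.107 0.053 -0.993
outer loop
vertex 4.107 0.897 -3.55
vertex 3.643 -0.929 -3.697
vertex 2.353 1.356 -3.714
endloop
endfacet
facet normal 0.246 0.966 0.077
outer loop
vertex 2.353 1.356 -3.714
vertex 3.971 0.83 -2.279
vertex 4.107 0.897 -3.55
endloop
endfacet
facet normal 0.964 -0.252 0.090
outer loop
vertex 4.107 0.897 -3.55
vertex 3.507 -0.996 -2.426
vertex 3.643 -0.929 -3.697
endloop
endfacet
facet normal 0.964 -0.252 0.090
outer loop
vertex 3.971 0.83 -2.279
vertex 3.507 -0.996 -2.426
vertex 4.107 0.897 -3.55
endloop
endfacet
facet normal 0.141 -0.692 -0.708
outer loop
vertex 2.737 2.831 -0.274
vertex 1.957 2.714 -0.315
vertex 2.47 3.192 -0.68
endloop
endfacet
facet normal 0.690 0.703 0.171
outer loop
vertex 2.737 2.831 -0.274
vertex 2.47 3.192 -0.68
vertex 1.783 3.566 0.555
endloop
endfacet
facet normal 0.142 -0.692 -0.708
outer loop
vertex 2.47 3.192 -0.68
vertex 1.957 2.714 -0.315
vertex 1.902 3.272 -0.872
endloop
endfacet
facet normal 0.197 0.963 -0.182
outer loop
vertex 2.47 3.192 -0.68
vertex 1.902 3.272 -0.872
vertex 1.783 3.566 0.555
endloop
endfacet
facet normal 0.141 -0.692 -0.708
outer loop
vertex 1.902 3.272 -0.872
vertex 1.957 2.714 -0.315
vertex 1.367 3.026 -0.738
endloop
endfacet
facet normal -0.452 0.865 -0.216
outer loop
vertex 1.902 3.272 -0.872
vertex 1.367 3.026 -0.738
vertex 1.783 3.566 0.555
endloop
endfacet
facet normal 0.141 -0.692 -0.708
outer loop
vertex 1.367 3.026 -0.738
vertex 1.957 2.714 -0.315
vertex 1.177 2.597 -0.356
endloop
endfacet
facet normal -0.880 0.468 0.088
outer loop
vertex 1.367 3.026 -0.738
vertex 1.177 2.597 -0.356
vertex 1.783 3.566 0.555
endloop
endfacet
facet normal 0.141 -0.692 -0.708
outer loop
vertex 1.177 2.597 -0.356
vertex 1.957 2.714 -0.315
vertex 1.444 2.237 0.049
endloop
endfacet
facet normal -0.834 0.003 0.552
outer loop
vertex 1.177 2.597 -0.356
vertex 1.444 2.237 0.049
vertex 1.783 3.566 0.555
endloop
endfacet
facet normal 0.141 -0.692 -0.708
outer loop
vertex 1.444 2.237 0.049
vertex 1.957 2.714 -0.315
vertex 2.011 2.156 0.241
endloop
endfacet
facet normal -0.343 -0.257 0.904
outer loop
vertex 1.444 2.237 0.049
vertex 2.011 2.156 0.241
vertex 1.783 3.566 0.555
endloop
endfacet
facet normal 0.142 -0.692 -0.708
outer loop
vertex 2.011 2.156 0.241
vertex 1.957 2.714 -0.315
vertex 2.547 2.403 0.107
endloop
endfacet
facet normal 0.308 -0.159 0.938
outer loop
vertex 2.011 2.156 0.241
vertex 2.547 2.403 0.107
vertex 1.783 3.566 0.555
endloop
endfacet
facet normal 0.141 -0.692 -0.708
outer loop
vertex 2.547 2.403 0.107
vertex 1.957 2.714 -0.315
vertex 2.737 2.831 -0.274
endloop
endfacet
facet normal 0.735 0.239 0.635
outer loop
vertex 2.547 2.403 0.107
vertex 2.737 2.831 -0.274
vertex 1.783 3.566 0.555
endloop
endfacet
facet normal -0.602 -0.433 -0.670
outer loop
vertex 1.151 -1.174 -0.607
vertex 0.76 -1.133 -0.282
vertex 0.956 -0.838 -0.649
endloop
endfacet
facet normal 0.794 0.404 -0.454
outer loop
vertex 1.151 -1.174 -0.607
vertex 0.956 -0.838 -0.649
vertex 1.52 -0.587 0.562
endloop
endfacet
facet normal -0.602 -0.434 -0.670
outer loop
vertex 0.956 -0.838 -0.649
vertex 0.76 -1.133 -0.282
vertex 0.646 -0.675 -0.476
endloop
endfacet
facet normal 0.293 0.900 -0.323
outer loop
vertex 0.956 -0.838 -0.649
vertex 0.646 -0.675 -0.476
vertex 1.52 -0.587 0.562
endloop
endfacet
facet normal -0.603 -0.434 -0.669
outer loop
vertex 0.646 -0.675 -0.476
vertex 0.76 -1.133 -0.282
vertex 0.403 -0.78 -0.189
endloop
endfacet
facet normal -0.256 0.957 0.134
outer loop
vertex 0.646 -0.675 -0.476
vertex 0.403 -0.78 -0.189
vertex 1.52 -0.587 0.562
endloop
endfacet
facet normal -0.603 -0.433 -0.670
outer loop
vertex 0.403 -0.78 -0.189
vertex 0.76 -1.133 -0.282
vertex 0.369 -1.092 0.043
endloop
endfacet
facet normal -0.531 0.542 0.651
outer loop
vertex 0.403 -0.78 -0.189
vertex 0.369 -1.092 0.043
vertex 1.52 -0.587 0.562
endloop
endfacet
facet normal -0.602 -0.433 -0.670
outer loop
vertex 0.369 -1.092 0.043
vertex 0.76 -1.133 -0.282
vertex 0.564 -1.428 0.085
endloop
endfacet
facet normal -0.372 -0.101 0.923
outer loop
vertex 0.369 -1.092 0.043
vertex 0.564 -1.428 0.085
vertex 1.52 -0.587 0.562
endloop
endfacet
facet normal -0.602 -0.434 -0.670
outer loop
vertex 0.564 -1.428 0.085
vertex 0.76 -1.133 -0.282
vertex 0.874 -1.591 -0.088
endloop
endfacet
facet normal 0.129 -0.596 0.793
outer loop
vertex 0.564 -1.428 0.085
vertex 0.874 -1.591 -0.088
vertex 1.52 -0.587 0.562
endloop
endfacet
facet normal -0.604 -0.434 -0.669
outer loop
vertex 0.874 -1.591 -0.088
vertex 0.76 -1.133 -0.282
vertex 1.116 -1.485 -0.375
endloop
endfacet
facet normal 0.680 -0.653 0.333
outer loop
vertex 0.874 -1.591 -0.088
vertex 1.116 -1.485 -0.375
vertex 1.52 -0.587 0.562
endloop
endfacet
facet normal -0.603 -0.432 -0.671
outer loop
vertex 1.116 -1.485 -0.375
vertex 0.76 -1.133 -0.282
vertex 1.151 -1.174 -0.607
endloop
endfacet
facet normal 0.954 -0.241 -0.180
outer loop
vertex 1.116 -1.485 -0.375
vertex 1.151 -1.174 -0.607
vertex 1.52 -0.587 0.562
endloop
endfacet

endsolid


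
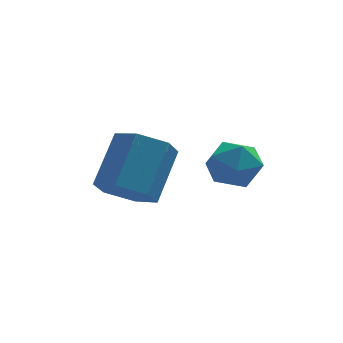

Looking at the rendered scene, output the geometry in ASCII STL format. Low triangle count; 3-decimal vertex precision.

solid 
facet normal -0.353 -0.611 -0.709
outer loop
vertex -2.398 3.345 2.542
vertex -3.201 3.432 2.867
vertex -2.917 3.98 2.253
endloop
endfacet
facet normal 0.721 0.306 -0.622
outer loop
vertex -2.398 3.345 2.542
vertex -2.917 3.98 2.253
vertex -1.777 4.42 3.789
endloop
endfacet
facet normal 0.721 0.306 -0.622
outer loop
vertex -1.777 4.42 3.789
vertex -2.917 3.98 2.253
vertex -2.296 5.055 3.5
endloop
endfacet
facet normal 0.353 0.611 0.708
outer loop
vertex -1.777 4.42 3.789
vertex -2.296 5.055 3.5
vertex -2.579 4.508 4.113
endloop
endfacet
facet normal -0.353 -0.611 -0.709
outer loop
vertex -2.917 3.98 2.253
vertex -3.201 3.432 2.867
vertex -3.72 4.068 2.577
endloop
endfacet
facet normal -0.156 0.785 -0.599
outer loop
vertex -2.917 3.98 2.253
vertex -3.72 4.068 2.577
vertex -2.296 5.055 3.5
endloop
endfacet
facet normal -0.156 0.785 -0.599
outer loop
vertex -2.296 5.055 3.5
vertex -3.72 4.068 2.577
vertex -3.098 5.143 3.824
endloop
endfacet
facet normal 0.353 0.611 0.708
outer loop
vertex -2.296 5.055 3.5
vertex -3.098 5.143 3.824
vertex -2.579 4.508 4.113
endloop
endfacet
facet normal -0.353 -0.611 -0.708
outer loop
vertex -3.72 4.068 2.577
vertex -3.201 3.432 2.867
vertex -4.003 3.52 3.191
endloop
endfacet
facet normal -0.877 0.480 0.024
outer loop
vertex -3.72 4.068 2.577
vertex -4.003 3.52 3.191
vertex -3.098 5.143 3.824
endloop
endfacet
facet normal -0.877 0.480 0.023
outer loop
vertex -3.098 5.143 3.824
vertex -4.003 3.52 3.191
vertex -3.382 4.595 4.438
endloop
endfacet
facet normal 0.353 0.611 0.709
outer loop
vertex -3.098 5.143 3.824
vertex -3.382 4.595 4.438
vertex -2.579 4.508 4.113
endloop
endfacet
facet normal -0.353 -0.611 -0.708
outer loop
vertex -4.003 3.52 3.191
vertex -3.201 3.432 2.867
vertex -3.484 2.885 3.48
endloop
endfacet
facet normal -0.721 -0.306 0.622
outer loop
vertex -4.003 3.52 3.191
vertex -3.484 2.885 3.48
vertex -3.382 4.595 4.438
endloop
endfacet
facet normal -0.721 -0.306 0.622
outer loop
vertex -3.382 4.595 4.438
vertex -3.484 2.885 3.48
vertex -2.863 3.96 4.727
endloop
endfacet
facet normal 0.353 0.611 0.709
outer loop
vertex -3.382 4.595 4.438
vertex -2.863 3.96 4.727
vertex -2.579 4.508 4.113
endloop
endfacet
facet normal -0.353 -0.611 -0.708
outer loop
vertex -3.484 2.885 3.48
vertex -3.201 3.432 2.867
vertex -2.682 2.797 3.156
endloop
endfacet
facet normal 0.156 -0.785 0.599
outer loop
vertex -3.484 2.885 3.48
vertex -2.682 2.797 3.156
vertex -2.863 3.96 4.727
endloop
endfacet
facet normal 0.156 -0.785 0.599
outer loop
vertex -2.863 3.96 4.727
vertex -2.682 2.797 3.156
vertex -2.06 3.872 4.403
endloop
endfacet
facet normal 0.353 0.611 0.709
outer loop
vertex -2.863 3.96 4.727
vertex -2.06 3.872 4.403
vertex -2.579 4.508 4.113
endloop
endfacet
facet normal -0.353 -0.611 -0.709
outer loop
vertex -2.682 2.797 3.156
vertex -3.201 3.432 2.867
vertex -2.398 3.345 2.542
endloop
endfacet
facet normal 0.877 -0.480 -0.023
outer loop
vertex -2.682 2.797 3.156
vertex -2.398 3.345 2.542
vertex -2.06 3.872 4.403
endloop
endfacet
facet normal 0.877 -0.479 -0.024
outer loop
vertex -2.06 3.872 4.403
vertex -2.398 3.345 2.542
vertex -1.777 4.42 3.789
endloop
endfacet
facet normal 0.353 0.611 0.708
outer loop
vertex -2.06 3.872 4.403
vertex -1.777 4.42 3.789
vertex -2.579 4.508 4.113
endloop
endfacet
facet normal -0.986 -0.164 -0.014
outer loop
vertex -1.134 3.857 3.629
vertex -1.0 3.072 3.394
vertex -1.043 3.262 4.201
endloop
endfacet
facet normal -0.818 0.329 0.473
outer loop
vertex -1.134 3.857 3.629
vertex -1.043 3.262 4.201
vertex -0.682 4.002 4.31
endloop
endfacet
facet normal -0.484 0.864 0.137
outer loop
vertex -1.134 3.857 3.629
vertex -0.682 4.002 4.31
vertex -0.415 4.269 3.57
endloop
endfacet
facet normal -0.447 0.701 -0.556
outer loop
vertex -1.134 3.857 3.629
vertex -0.415 4.269 3.57
vertex -0.612 3.694 3.004
endloop
endfacet
facet normal -0.757 0.065 -0.650
outer loop
vertex -1.134 3.857 3.629
vertex -0.612 3.694 3.004
vertex -1.0 3.072 3.394
endloop
endfacet
facet normal -0.357 0.037 0.933
outer loop
vertex -0.682 4.002 4.31
vertex -1.043 3.262 4.201
vertex -0.268 3.306 4.496
endloop
endfacet
facet normal -0.631 -0.762 0.146
outer loop
vertex -1.043 3.262 4.201
vertex -1.0 3.072 3.394
vertex -0.465 2.731 3.93
endloop
endfacet
facet normal -0.261 -0.391 -0.883
outer loop
vertex -1.0 3.072 3.394
vertex -0.612 3.694 3.004
vertex -0.198 2.998 3.19
endloop
endfacet
facet normal 0.242 0.637 -0.732
outer loop
vertex -0.612 3.694 3.004
vertex -0.415 4.269 3.57
vertex 0.163 3.738 3.299
endloop
endfacet
facet normal 0.183 0.902 0.391
outer loop
vertex -0.415 4.269 3.57
vertex -0.682 4.002 4.31
vertex 0.12 3.928 4.106
endloop
endfacet
facet normal 0.447 -0.701 0.556
outer loop
vertex 0.254 3.143 3.871
vertex -0.268 3.306 4.496
vertex -0.465 2.731 3.93
endloop
endfacet
facet normal 0.484 -0.864 -0.137
outer loop
vertex 0.254 3.143 3.871
vertex -0.465 2.731 3.93
vertex -0.198 2.998 3.19
endloop
endfacet
facet normal 0.818 -0.329 -0.473
outer loop
vertex 0.254 3.143 3.871
vertex -0.198 2.998 3.19
vertex 0.163 3.738 3.299
endloop
endfacet
facet normal 0.986 0.164 0.014
outer loop
vertex 0.254 3.143 3.871
vertex 0.163 3.738 3.299
vertex 0.12 3.928 4.106
endloop
endfacet
facet normal 0.757 -0.065 0.650
outer loop
vertex 0.254 3.143 3.871
vertex 0.12 3.928 4.106
vertex -0.268 3.306 4.496
endloop
endfacet
facet normal -0.242 -0.637 0.732
outer loop
vertex -0.465 2.731 3.93
vertex -0.268 3.306 4.496
vertex -1.043 3.262 4.201
endloop
endfacet
facet normal -0.183 -0.902 -0.391
outer loop
vertex -0.198 2.998 3.19
vertex -0.465 2.731 3.93
vertex -1.0 3.072 3.394
endloop
endfacet
facet normal 0.357 -0.037 -0.933
outer loop
vertex 0.163 3.738 3.299
vertex -0.198 2.998 3.19
vertex -0.612 3.694 3.004
endloop
endfacet
facet normal 0.631 0.762 -0.146
outer loop
vertex 0.12 3.928 4.106
vertex 0.163 3.738 3.299
vertex -0.415 4.269 3.57
endloop
endfacet
facet normal 0.261 0.391 0.883
outer loop
vertex -0.268 3.306 4.496
vertex 0.12 3.928 4.106
vertex -0.682 4.002 4.31
endloop
endfacet

endsolid


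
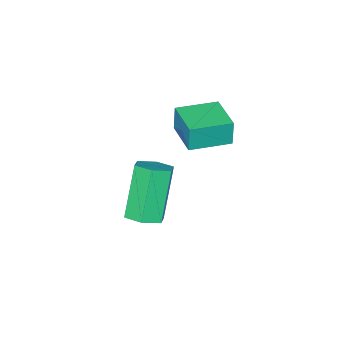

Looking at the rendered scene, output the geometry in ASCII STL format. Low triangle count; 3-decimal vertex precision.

solid 
facet normal -0.895 0.444 -0.047
outer loop
vertex -4.267 -2.449 3.74
vertex -3.718 -1.338 3.789
vertex -4.218 -2.437 2.912
endloop
endfacet
facet normal -0.443 -0.895 -0.039
outer loop
vertex -3.082 -3.002 2.971
vertex -4.267 -2.449 3.74
vertex -4.218 -2.437 2.912
endloop
endfacet
facet normal -0.895 0.444 -0.047
outer loop
vertex -4.218 -2.437 2.912
vertex -3.718 -1.338 3.789
vertex -3.669 -1.327 2.96
endloop
endfacet
facet normal 0.059 0.014 -0.998
outer loop
vertex -3.669 -1.327 2.96
vertex -3.082 -3.002 2.971
vertex -4.218 -2.437 2.912
endloop
endfacet
facet normal -0.059 -0.015 0.998
outer loop
vertex -4.267 -2.449 3.74
vertex -2.582 -1.903 3.848
vertex -3.718 -1.338 3.789
endloop
endfacet
facet normal -0.443 -0.896 -0.038
outer loop
vertex -3.131 -3.013 3.8
vertex -4.267 -2.449 3.74
vertex -3.082 -3.002 2.971
endloop
endfacet
facet normal -0.060 -0.014 0.998
outer loop
vertex -3.131 -3.013 3.8
vertex -2.582 -1.903 3.848
vertex -4.267 -2.449 3.74
endloop
endfacet
facet normal 0.443 0.896 0.038
outer loop
vertex -3.718 -1.338 3.789
vertex -2.582 -1.903 3.848
vertex -3.669 -1.327 2.96
endloop
endfacet
facet normal 0.060 0.014 -0.998
outer loop
vertex -2.533 -1.891 3.02
vertex -3.082 -3.002 2.971
vertex -3.669 -1.327 2.96
endloop
endfacet
facet normal 0.443 0.896 0.039
outer loop
vertex -3.669 -1.327 2.96
vertex -2.582 -1.903 3.848
vertex -2.533 -1.891 3.02
endloop
endfacet
facet normal 0.895 -0.444 0.047
outer loop
vertex -2.533 -1.891 3.02
vertex -3.131 -3.013 3.8
vertex -3.082 -3.002 2.971
endloop
endfacet
facet normal 0.895 -0.444 0.046
outer loop
vertex -2.582 -1.903 3.848
vertex -3.131 -3.013 3.8
vertex -2.533 -1.891 3.02
endloop
endfacet
facet normal 0.434 0.210 -0.876
outer loop
vertex -1.641 -2.846 -0.253
vertex -2.064 -3.177 -0.542
vertex -2.156 -2.582 -0.445
endloop
endfacet
facet normal 0.313 0.877 0.365
outer loop
vertex -1.641 -2.846 -0.253
vertex -2.156 -2.582 -0.445
vertex -2.434 -3.231 1.351
endloop
endfacet
facet normal 0.313 0.877 0.365
outer loop
vertex -2.434 -3.231 1.351
vertex -2.156 -2.582 -0.445
vertex -2.949 -2.967 1.159
endloop
endfacet
facet normal -0.434 -0.210 0.876
outer loop
vertex -2.434 -3.231 1.351
vertex -2.949 -2.967 1.159
vertex -2.856 -3.563 1.062
endloop
endfacet
facet normal 0.434 0.210 -0.876
outer loop
vertex -2.156 -2.582 -0.445
vertex -2.064 -3.177 -0.542
vertex -2.579 -2.914 -0.734
endloop
endfacet
facet normal -0.576 0.812 -0.090
outer loop
vertex -2.156 -2.582 -0.445
vertex -2.579 -2.914 -0.734
vertex -2.949 -2.967 1.159
endloop
endfacet
facet normal -0.576 0.812 -0.090
outer loop
vertex -2.949 -2.967 1.159
vertex -2.579 -2.914 -0.734
vertex -3.372 -3.299 0.87
endloop
endfacet
facet normal -0.434 -0.210 0.876
outer loop
vertex -2.949 -2.967 1.159
vertex -3.372 -3.299 0.87
vertex -2.856 -3.563 1.062
endloop
endfacet
facet normal 0.434 0.211 -0.876
outer loop
vertex -2.579 -2.914 -0.734
vertex -2.064 -3.177 -0.542
vertex -2.486 -3.509 -0.831
endloop
endfacet
facet normal -0.888 -0.065 -0.455
outer loop
vertex -2.579 -2.914 -0.734
vertex -2.486 -3.509 -0.831
vertex -3.372 -3.299 0.87
endloop
endfacet
facet normal -0.888 -0.065 -0.455
outer loop
vertex -3.372 -3.299 0.87
vertex -2.486 -3.509 -0.831
vertex -3.279 -3.894 0.773
endloop
endfacet
facet normal -0.434 -0.211 0.876
outer loop
vertex -3.372 -3.299 0.87
vertex -3.279 -3.894 0.773
vertex -2.856 -3.563 1.062
endloop
endfacet
facet normal 0.434 0.210 -0.876
outer loop
vertex -2.486 -3.509 -0.831
vertex -2.064 -3.177 -0.542
vertex -1.971 -3.773 -0.639
endloop
endfacet
facet normal -0.313 -0.877 -0.365
outer loop
vertex -2.486 -3.509 -0.831
vertex -1.971 -3.773 -0.639
vertex -3.279 -3.894 0.773
endloop
endfacet
facet normal -0.313 -0.877 -0.365
outer loop
vertex -3.279 -3.894 0.773
vertex -1.971 -3.773 -0.639
vertex -2.764 -4.158 0.965
endloop
endfacet
facet normal -0.434 -0.210 0.876
outer loop
vertex -3.279 -3.894 0.773
vertex -2.764 -4.158 0.965
vertex -2.856 -3.563 1.062
endloop
endfacet
facet normal 0.434 0.210 -0.876
outer loop
vertex -1.971 -3.773 -0.639
vertex -2.064 -3.177 -0.542
vertex -1.548 -3.441 -0.35
endloop
endfacet
facet normal 0.576 -0.812 0.090
outer loop
vertex -1.971 -3.773 -0.639
vertex -1.548 -3.441 -0.35
vertex -2.764 -4.158 0.965
endloop
endfacet
facet normal 0.576 -0.812 0.090
outer loop
vertex -2.764 -4.158 0.965
vertex -1.548 -3.441 -0.35
vertex -2.341 -3.826 1.254
endloop
endfacet
facet normal -0.434 -0.210 0.876
outer loop
vertex -2.764 -4.158 0.965
vertex -2.341 -3.826 1.254
vertex -2.856 -3.563 1.062
endloop
endfacet
facet normal 0.434 0.211 -0.876
outer loop
vertex -1.548 -3.441 -0.35
vertex -2.064 -3.177 -0.542
vertex -1.641 -2.846 -0.253
endloop
endfacet
facet normal 0.888 0.065 0.455
outer loop
vertex -1.548 -3.441 -0.35
vertex -1.641 -2.846 -0.253
vertex -2.341 -3.826 1.254
endloop
endfacet
facet normal 0.888 0.065 0.455
outer loop
vertex -2.341 -3.826 1.254
vertex -1.641 -2.846 -0.253
vertex -2.434 -3.231 1.351
endloop
endfacet
facet normal -0.434 -0.211 0.876
outer loop
vertex -2.341 -3.826 1.254
vertex -2.434 -3.231 1.351
vertex -2.856 -3.563 1.062
endloop
endfacet

endsolid


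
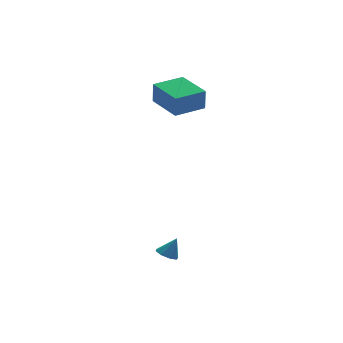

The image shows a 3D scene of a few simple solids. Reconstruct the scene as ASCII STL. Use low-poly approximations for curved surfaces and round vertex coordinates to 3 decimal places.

solid 
facet normal -0.487 -0.049 -0.872
outer loop
vertex -2.214 -3.387 -4.511
vertex -2.66 -3.757 -4.241
vertex -2.582 -3.127 -4.32
endloop
endfacet
facet normal 0.618 0.774 0.137
outer loop
vertex -2.214 -3.387 -4.511
vertex -2.582 -3.127 -4.32
vertex -2.1 -3.703 -3.239
endloop
endfacet
facet normal -0.488 -0.049 -0.871
outer loop
vertex -2.582 -3.127 -4.32
vertex -2.66 -3.757 -4.241
vertex -2.996 -3.237 -4.082
endloop
endfacet
facet normal 0.029 0.887 0.460
outer loop
vertex -2.582 -3.127 -4.32
vertex -2.996 -3.237 -4.082
vertex -2.1 -3.703 -3.239
endloop
endfacet
facet normal -0.486 -0.047 -0.873
outer loop
vertex -2.996 -3.237 -4.082
vertex -2.66 -3.757 -4.241
vertex -3.214 -3.651 -3.938
endloop
endfacet
facet normal -0.445 0.494 0.747
outer loop
vertex -2.996 -3.237 -4.082
vertex -3.214 -3.651 -3.938
vertex -2.1 -3.703 -3.239
endloop
endfacet
facet normal -0.486 -0.047 -0.873
outer loop
vertex -3.214 -3.651 -3.938
vertex -2.66 -3.757 -4.241
vertex -3.107 -4.128 -3.972
endloop
endfacet
facet normal -0.529 -0.178 0.830
outer loop
vertex -3.214 -3.651 -3.938
vertex -3.107 -4.128 -3.972
vertex -2.1 -3.703 -3.239
endloop
endfacet
facet normal -0.486 -0.048 -0.873
outer loop
vertex -3.107 -4.128 -3.972
vertex -2.66 -3.757 -4.241
vertex -2.738 -4.388 -4.163
endloop
endfacet
facet normal -0.173 -0.730 0.661
outer loop
vertex -3.107 -4.128 -3.972
vertex -2.738 -4.388 -4.163
vertex -2.1 -3.703 -3.239
endloop
endfacet
facet normal -0.488 -0.047 -0.871
outer loop
vertex -2.738 -4.388 -4.163
vertex -2.66 -3.757 -4.241
vertex -2.324 -4.278 -4.401
endloop
endfacet
facet normal 0.418 -0.844 0.337
outer loop
vertex -2.738 -4.388 -4.163
vertex -2.324 -4.278 -4.401
vertex -2.1 -3.703 -3.239
endloop
endfacet
facet normal -0.488 -0.047 -0.871
outer loop
vertex -2.324 -4.278 -4.401
vertex -2.66 -3.757 -4.241
vertex -2.107 -3.864 -4.545
endloop
endfacet
facet normal 0.892 -0.450 0.051
outer loop
vertex -2.324 -4.278 -4.401
vertex -2.107 -3.864 -4.545
vertex -2.1 -3.703 -3.239
endloop
endfacet
facet normal -0.488 -0.047 -0.871
outer loop
vertex -2.107 -3.864 -4.545
vertex -2.66 -3.757 -4.241
vertex -2.214 -3.387 -4.511
endloop
endfacet
facet normal 0.975 0.221 -0.032
outer loop
vertex -2.107 -3.864 -4.545
vertex -2.214 -3.387 -4.511
vertex -2.1 -3.703 -3.239
endloop
endfacet
facet normal -0.979 -0.203 -0.028
outer loop
vertex -0.164 1.521 3.871
vertex -0.613 3.659 4.033
vertex -0.148 1.623 2.575
endloop
endfacet
facet normal 0.205 -0.976 -0.074
outer loop
vertex 1.673 2.001 2.627
vertex -0.164 1.521 3.871
vertex -0.148 1.623 2.575
endloop
endfacet
facet normal -0.979 -0.204 -0.028
outer loop
vertex -0.148 1.623 2.575
vertex -0.613 3.659 4.033
vertex -0.597 3.76 2.737
endloop
endfacet
facet normal 0.012 0.078 -0.997
outer loop
vertex -0.597 3.76 2.737
vertex 1.673 2.001 2.627
vertex -0.148 1.623 2.575
endloop
endfacet
facet normal -0.012 -0.078 0.997
outer loop
vertex -0.164 1.521 3.871
vertex 1.208 4.037 4.085
vertex -0.613 3.659 4.033
endloop
endfacet
facet normal 0.205 -0.976 -0.074
outer loop
vertex 1.657 1.9 3.923
vertex -0.164 1.521 3.871
vertex 1.673 2.001 2.627
endloop
endfacet
facet normal -0.012 -0.078 0.997
outer loop
vertex 1.657 1.9 3.923
vertex 1.208 4.037 4.085
vertex -0.164 1.521 3.871
endloop
endfacet
facet normal -0.205 0.976 0.074
outer loop
vertex -0.613 3.659 4.033
vertex 1.208 4.037 4.085
vertex -0.597 3.76 2.737
endloop
endfacet
facet normal 0.012 0.078 -0.997
outer loop
vertex 1.224 4.139 2.789
vertex 1.673 2.001 2.627
vertex -0.597 3.76 2.737
endloop
endfacet
facet normal -0.205 0.976 0.074
outer loop
vertex -0.597 3.76 2.737
vertex 1.208 4.037 4.085
vertex 1.224 4.139 2.789
endloop
endfacet
facet normal 0.979 0.203 0.028
outer loop
vertex 1.224 4.139 2.789
vertex 1.657 1.9 3.923
vertex 1.673 2.001 2.627
endloop
endfacet
facet normal 0.979 0.203 0.028
outer loop
vertex 1.208 4.037 4.085
vertex 1.657 1.9 3.923
vertex 1.224 4.139 2.789
endloop
endfacet

endsolid


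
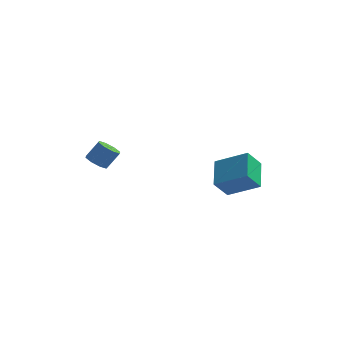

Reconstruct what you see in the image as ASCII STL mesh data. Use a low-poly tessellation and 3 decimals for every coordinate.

solid 
facet normal -0.505 -0.324 -0.800
outer loop
vertex -3.297 -4.372 1.737
vertex -3.64 -3.796 1.72
vertex -3.068 -4.015 1.448
endloop
endfacet
facet normal 0.739 -0.641 -0.206
outer loop
vertex -3.297 -4.372 1.737
vertex -3.068 -4.015 1.448
vertex -2.717 -3.999 2.657
endloop
endfacet
facet normal 0.739 -0.641 -0.206
outer loop
vertex -2.717 -3.999 2.657
vertex -3.068 -4.015 1.448
vertex -2.488 -3.642 2.368
endloop
endfacet
facet normal 0.504 0.324 0.800
outer loop
vertex -2.717 -3.999 2.657
vertex -2.488 -3.642 2.368
vertex -3.06 -3.424 2.64
endloop
endfacet
facet normal -0.505 -0.326 -0.799
outer loop
vertex -3.068 -4.015 1.448
vertex -3.64 -3.796 1.72
vertex -3.175 -3.53 1.318
endloop
endfacet
facet normal 0.838 0.039 -0.544
outer loop
vertex -3.068 -4.015 1.448
vertex -3.175 -3.53 1.318
vertex -2.488 -3.642 2.368
endloop
endfacet
facet normal 0.838 0.037 -0.544
outer loop
vertex -2.488 -3.642 2.368
vertex -3.175 -3.53 1.318
vertex -2.594 -3.157 2.238
endloop
endfacet
facet normal 0.504 0.325 0.800
outer loop
vertex -2.488 -3.642 2.368
vertex -2.594 -3.157 2.238
vertex -3.06 -3.424 2.64
endloop
endfacet
facet normal -0.505 -0.325 -0.799
outer loop
vertex -3.175 -3.53 1.318
vertex -3.64 -3.796 1.72
vertex -3.554 -3.202 1.424
endloop
endfacet
facet normal 0.445 0.696 -0.563
outer loop
vertex -3.175 -3.53 1.318
vertex -3.554 -3.202 1.424
vertex -2.594 -3.157 2.238
endloop
endfacet
facet normal 0.445 0.696 -0.563
outer loop
vertex -2.594 -3.157 2.238
vertex -3.554 -3.202 1.424
vertex -2.973 -2.829 2.344
endloop
endfacet
facet normal 0.504 0.324 0.800
outer loop
vertex -2.594 -3.157 2.238
vertex -2.973 -2.829 2.344
vertex -3.06 -3.424 2.64
endloop
endfacet
facet normal -0.505 -0.325 -0.799
outer loop
vertex -3.554 -3.202 1.424
vertex -3.64 -3.796 1.72
vertex -3.983 -3.221 1.703
endloop
endfacet
facet normal -0.206 0.945 -0.253
outer loop
vertex -3.554 -3.202 1.424
vertex -3.983 -3.221 1.703
vertex -2.973 -2.829 2.344
endloop
endfacet
facet normal -0.206 0.945 -0.253
outer loop
vertex -2.973 -2.829 2.344
vertex -3.983 -3.221 1.703
vertex -3.403 -2.848 2.623
endloop
endfacet
facet normal 0.505 0.324 0.800
outer loop
vertex -2.973 -2.829 2.344
vertex -3.403 -2.848 2.623
vertex -3.06 -3.424 2.64
endloop
endfacet
facet normal -0.504 -0.324 -0.800
outer loop
vertex -3.983 -3.221 1.703
vertex -3.64 -3.796 1.72
vertex -4.212 -3.578 1.992
endloop
endfacet
facet normal -0.739 0.641 0.206
outer loop
vertex -3.983 -3.221 1.703
vertex -4.212 -3.578 1.992
vertex -3.403 -2.848 2.623
endloop
endfacet
facet normal -0.739 0.641 0.206
outer loop
vertex -3.403 -2.848 2.623
vertex -4.212 -3.578 1.992
vertex -3.632 -3.205 2.912
endloop
endfacet
facet normal 0.505 0.324 0.800
outer loop
vertex -3.403 -2.848 2.623
vertex -3.632 -3.205 2.912
vertex -3.06 -3.424 2.64
endloop
endfacet
facet normal -0.504 -0.325 -0.800
outer loop
vertex -4.212 -3.578 1.992
vertex -3.64 -3.796 1.72
vertex -4.106 -4.063 2.122
endloop
endfacet
facet normal -0.838 -0.037 0.544
outer loop
vertex -4.212 -3.578 1.992
vertex -4.106 -4.063 2.122
vertex -3.632 -3.205 2.912
endloop
endfacet
facet normal -0.838 -0.039 0.545
outer loop
vertex -3.632 -3.205 2.912
vertex -4.106 -4.063 2.122
vertex -3.525 -3.69 3.042
endloop
endfacet
facet normal 0.505 0.326 0.799
outer loop
vertex -3.632 -3.205 2.912
vertex -3.525 -3.69 3.042
vertex -3.06 -3.424 2.64
endloop
endfacet
facet normal -0.504 -0.324 -0.800
outer loop
vertex -4.106 -4.063 2.122
vertex -3.64 -3.796 1.72
vertex -3.727 -4.391 2.016
endloop
endfacet
facet normal -0.445 -0.696 0.563
outer loop
vertex -4.106 -4.063 2.122
vertex -3.727 -4.391 2.016
vertex -3.525 -3.69 3.042
endloop
endfacet
facet normal -0.445 -0.696 0.563
outer loop
vertex -3.525 -3.69 3.042
vertex -3.727 -4.391 2.016
vertex -3.146 -4.018 2.936
endloop
endfacet
facet normal 0.505 0.325 0.799
outer loop
vertex -3.525 -3.69 3.042
vertex -3.146 -4.018 2.936
vertex -3.06 -3.424 2.64
endloop
endfacet
facet normal -0.505 -0.324 -0.800
outer loop
vertex -3.727 -4.391 2.016
vertex -3.64 -3.796 1.72
vertex -3.297 -4.372 1.737
endloop
endfacet
facet normal 0.206 -0.945 0.253
outer loop
vertex -3.727 -4.391 2.016
vertex -3.297 -4.372 1.737
vertex -3.146 -4.018 2.936
endloop
endfacet
facet normal 0.206 -0.945 0.253
outer loop
vertex -3.146 -4.018 2.936
vertex -3.297 -4.372 1.737
vertex -2.717 -3.999 2.657
endloop
endfacet
facet normal 0.505 0.325 0.799
outer loop
vertex -3.146 -4.018 2.936
vertex -2.717 -3.999 2.657
vertex -3.06 -3.424 2.64
endloop
endfacet
facet normal -0.438 -0.476 0.763
outer loop
vertex 3.559 -1.933 0.651
vertex 3.277 -0.356 1.472
vertex 1.841 -1.777 -0.237
endloop
endfacet
facet normal 0.156 -0.876 -0.457
outer loop
vertex 2.423 -1.144 -1.252
vertex 3.559 -1.933 0.651
vertex 1.841 -1.777 -0.237
endloop
endfacet
facet normal -0.438 -0.476 0.763
outer loop
vertex 1.841 -1.777 -0.237
vertex 3.277 -0.356 1.472
vertex 1.559 -0.2 0.584
endloop
endfacet
facet normal -0.885 0.080 -0.458
outer loop
vertex 1.559 -0.2 0.584
vertex 2.423 -1.144 -1.252
vertex 1.841 -1.777 -0.237
endloop
endfacet
facet normal 0.885 -0.080 0.458
outer loop
vertex 3.559 -1.933 0.651
vertex 3.859 0.277 0.457
vertex 3.277 -0.356 1.472
endloop
endfacet
facet normal 0.156 -0.876 -0.457
outer loop
vertex 4.141 -1.3 -0.364
vertex 3.559 -1.933 0.651
vertex 2.423 -1.144 -1.252
endloop
endfacet
facet normal 0.885 -0.080 0.458
outer loop
vertex 4.141 -1.3 -0.364
vertex 3.859 0.277 0.457
vertex 3.559 -1.933 0.651
endloop
endfacet
facet normal -0.156 0.876 0.457
outer loop
vertex 3.277 -0.356 1.472
vertex 3.859 0.277 0.457
vertex 1.559 -0.2 0.584
endloop
endfacet
facet normal -0.885 0.080 -0.458
outer loop
vertex 2.141 0.433 -0.431
vertex 2.423 -1.144 -1.252
vertex 1.559 -0.2 0.584
endloop
endfacet
facet normal -0.156 0.876 0.457
outer loop
vertex 1.559 -0.2 0.584
vertex 3.859 0.277 0.457
vertex 2.141 0.433 -0.431
endloop
endfacet
facet normal 0.438 0.476 -0.763
outer loop
vertex 2.141 0.433 -0.431
vertex 4.141 -1.3 -0.364
vertex 2.423 -1.144 -1.252
endloop
endfacet
facet normal 0.438 0.476 -0.763
outer loop
vertex 3.859 0.277 0.457
vertex 4.141 -1.3 -0.364
vertex 2.141 0.433 -0.431
endloop
endfacet

endsolid


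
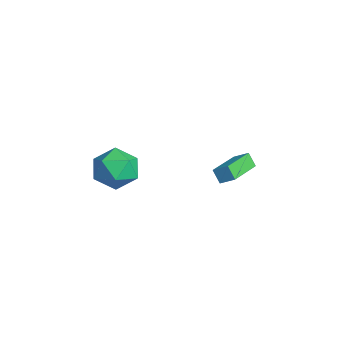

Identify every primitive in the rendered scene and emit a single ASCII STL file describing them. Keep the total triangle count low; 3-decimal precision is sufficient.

solid 
facet normal -0.665 0.716 -0.214
outer loop
vertex 0.631 4.752 1.616
vertex 1.049 4.945 0.962
vertex 0.188 4.208 1.173
endloop
endfacet
facet normal -0.523 -0.241 0.818
outer loop
vertex 1.631 2.655 1.638
vertex 0.631 4.752 1.616
vertex 0.188 4.208 1.173
endloop
endfacet
facet normal -0.665 0.715 -0.215
outer loop
vertex 0.188 4.208 1.173
vertex 1.049 4.945 0.962
vertex 0.606 4.4 0.519
endloop
endfacet
facet normal -0.534 -0.656 -0.534
outer loop
vertex 0.606 4.4 0.519
vertex 1.631 2.655 1.638
vertex 0.188 4.208 1.173
endloop
endfacet
facet normal 0.533 0.656 0.534
outer loop
vertex 0.631 4.752 1.616
vertex 2.492 3.392 1.427
vertex 1.049 4.945 0.962
endloop
endfacet
facet normal -0.522 -0.240 0.818
outer loop
vertex 2.074 3.2 2.081
vertex 0.631 4.752 1.616
vertex 1.631 2.655 1.638
endloop
endfacet
facet normal 0.534 0.656 0.534
outer loop
vertex 2.074 3.2 2.081
vertex 2.492 3.392 1.427
vertex 0.631 4.752 1.616
endloop
endfacet
facet normal 0.522 0.240 -0.818
outer loop
vertex 1.049 4.945 0.962
vertex 2.492 3.392 1.427
vertex 0.606 4.4 0.519
endloop
endfacet
facet normal -0.533 -0.656 -0.534
outer loop
vertex 2.049 2.848 0.984
vertex 1.631 2.655 1.638
vertex 0.606 4.4 0.519
endloop
endfacet
facet normal 0.522 0.241 -0.818
outer loop
vertex 0.606 4.4 0.519
vertex 2.492 3.392 1.427
vertex 2.049 2.848 0.984
endloop
endfacet
facet normal 0.665 -0.715 0.214
outer loop
vertex 2.049 2.848 0.984
vertex 2.074 3.2 2.081
vertex 1.631 2.655 1.638
endloop
endfacet
facet normal 0.664 -0.716 0.215
outer loop
vertex 2.492 3.392 1.427
vertex 2.074 3.2 2.081
vertex 2.049 2.848 0.984
endloop
endfacet
facet normal -0.580 0.778 -0.241
outer loop
vertex 0.046 -0.751 0.944
vertex -0.788 -1.127 1.734
vertex 0.083 -0.368 2.09
endloop
endfacet
facet normal 0.111 0.941 -0.318
outer loop
vertex 0.046 -0.751 0.944
vertex 0.083 -0.368 2.09
vertex 1.105 -0.68 1.524
endloop
endfacet
facet normal 0.396 0.480 -0.782
outer loop
vertex 0.046 -0.751 0.944
vertex 1.105 -0.68 1.524
vertex 0.865 -1.632 0.818
endloop
endfacet
facet normal -0.118 0.032 -0.992
outer loop
vertex 0.046 -0.751 0.944
vertex 0.865 -1.632 0.818
vertex -0.305 -1.908 0.948
endloop
endfacet
facet normal -0.721 0.216 -0.658
outer loop
vertex 0.046 -0.751 0.944
vertex -0.305 -1.908 0.948
vertex -0.788 -1.127 1.734
endloop
endfacet
facet normal 0.431 0.846 0.312
outer loop
vertex 1.105 -0.68 1.524
vertex 0.083 -0.368 2.09
vertex 0.925 -1.012 2.672
endloop
endfacet
facet normal -0.686 0.582 0.436
outer loop
vertex 0.083 -0.368 2.09
vertex -0.788 -1.127 1.734
vertex -0.245 -1.288 2.802
endloop
endfacet
facet normal -0.915 -0.326 -0.238
outer loop
vertex -0.788 -1.127 1.734
vertex -0.305 -1.908 0.948
vertex -0.485 -2.24 2.096
endloop
endfacet
facet normal 0.061 -0.624 -0.779
outer loop
vertex -0.305 -1.908 0.948
vertex 0.865 -1.632 0.818
vertex 0.537 -2.552 1.53
endloop
endfacet
facet normal 0.893 0.100 -0.439
outer loop
vertex 0.865 -1.632 0.818
vertex 1.105 -0.68 1.524
vertex 1.408 -1.793 1.886
endloop
endfacet
facet normal 0.118 -0.032 0.992
outer loop
vertex 0.574 -2.169 2.676
vertex 0.925 -1.012 2.672
vertex -0.245 -1.288 2.802
endloop
endfacet
facet normal -0.396 -0.480 0.782
outer loop
vertex 0.574 -2.169 2.676
vertex -0.245 -1.288 2.802
vertex -0.485 -2.24 2.096
endloop
endfacet
facet normal -0.111 -0.941 0.318
outer loop
vertex 0.574 -2.169 2.676
vertex -0.485 -2.24 2.096
vertex 0.537 -2.552 1.53
endloop
endfacet
facet normal 0.580 -0.778 0.241
outer loop
vertex 0.574 -2.169 2.676
vertex 0.537 -2.552 1.53
vertex 1.408 -1.793 1.886
endloop
endfacet
facet normal 0.721 -0.216 0.658
outer loop
vertex 0.574 -2.169 2.676
vertex 1.408 -1.793 1.886
vertex 0.925 -1.012 2.672
endloop
endfacet
facet normal -0.061 0.624 0.779
outer loop
vertex -0.245 -1.288 2.802
vertex 0.925 -1.012 2.672
vertex 0.083 -0.368 2.09
endloop
endfacet
facet normal -0.893 -0.100 0.439
outer loop
vertex -0.485 -2.24 2.096
vertex -0.245 -1.288 2.802
vertex -0.788 -1.127 1.734
endloop
endfacet
facet normal -0.431 -0.846 -0.312
outer loop
vertex 0.537 -2.552 1.53
vertex -0.485 -2.24 2.096
vertex -0.305 -1.908 0.948
endloop
endfacet
facet normal 0.686 -0.582 -0.436
outer loop
vertex 1.408 -1.793 1.886
vertex 0.537 -2.552 1.53
vertex 0.865 -1.632 0.818
endloop
endfacet
facet normal 0.915 0.326 0.238
outer loop
vertex 0.925 -1.012 2.672
vertex 1.408 -1.793 1.886
vertex 1.105 -0.68 1.524
endloop
endfacet

endsolid


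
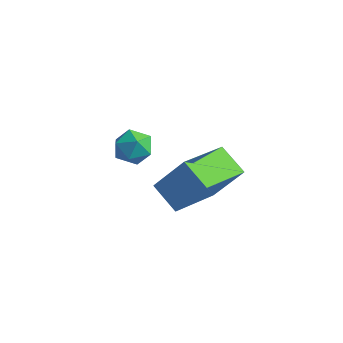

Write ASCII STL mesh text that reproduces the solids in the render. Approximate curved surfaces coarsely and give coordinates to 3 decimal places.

solid 
facet normal -0.532 -0.232 -0.814
outer loop
vertex -3.739 -1.244 -0.131
vertex -3.798 0.756 -0.662
vertex -2.698 -1.384 -0.771
endloop
endfacet
facet normal 0.028 -0.966 0.257
outer loop
vertex -1.762 -0.976 0.662
vertex -3.739 -1.244 -0.131
vertex -2.698 -1.384 -0.771
endloop
endfacet
facet normal -0.532 -0.232 -0.814
outer loop
vertex -2.698 -1.384 -0.771
vertex -3.798 0.756 -0.662
vertex -2.757 0.616 -1.302
endloop
endfacet
facet normal 0.846 -0.113 -0.521
outer loop
vertex -2.757 0.616 -1.302
vertex -1.762 -0.976 0.662
vertex -2.698 -1.384 -0.771
endloop
endfacet
facet normal -0.846 0.113 0.521
outer loop
vertex -3.739 -1.244 -0.131
vertex -2.862 1.164 0.771
vertex -3.798 0.756 -0.662
endloop
endfacet
facet normal 0.028 -0.966 0.257
outer loop
vertex -2.803 -0.836 1.302
vertex -3.739 -1.244 -0.131
vertex -1.762 -0.976 0.662
endloop
endfacet
facet normal -0.846 0.113 0.521
outer loop
vertex -2.803 -0.836 1.302
vertex -2.862 1.164 0.771
vertex -3.739 -1.244 -0.131
endloop
endfacet
facet normal -0.028 0.966 -0.257
outer loop
vertex -3.798 0.756 -0.662
vertex -2.862 1.164 0.771
vertex -2.757 0.616 -1.302
endloop
endfacet
facet normal 0.846 -0.113 -0.521
outer loop
vertex -1.821 1.024 0.131
vertex -1.762 -0.976 0.662
vertex -2.757 0.616 -1.302
endloop
endfacet
facet normal -0.028 0.966 -0.257
outer loop
vertex -2.757 0.616 -1.302
vertex -2.862 1.164 0.771
vertex -1.821 1.024 0.131
endloop
endfacet
facet normal 0.532 0.232 0.814
outer loop
vertex -1.821 1.024 0.131
vertex -2.803 -0.836 1.302
vertex -1.762 -0.976 0.662
endloop
endfacet
facet normal 0.532 0.232 0.814
outer loop
vertex -2.862 1.164 0.771
vertex -2.803 -0.836 1.302
vertex -1.821 1.024 0.131
endloop
endfacet
facet normal 0.213 0.281 0.936
outer loop
vertex -2.642 -2.612 3.737
vertex -3.213 -2.952 3.969
vertex -2.595 -3.288 3.929
endloop
endfacet
facet normal 0.809 0.212 0.549
outer loop
vertex -2.642 -2.612 3.737
vertex -2.595 -3.288 3.929
vertex -2.262 -3.062 3.351
endloop
endfacet
facet normal 0.759 0.651 -0.011
outer loop
vertex -2.642 -2.612 3.737
vertex -2.262 -3.062 3.351
vertex -2.674 -2.587 3.033
endloop
endfacet
facet normal 0.133 0.991 0.029
outer loop
vertex -2.642 -2.612 3.737
vertex -2.674 -2.587 3.033
vertex -3.262 -2.519 3.415
endloop
endfacet
facet normal -0.205 0.762 0.614
outer loop
vertex -2.642 -2.612 3.737
vertex -3.262 -2.519 3.415
vertex -3.213 -2.952 3.969
endloop
endfacet
facet normal 0.836 -0.457 0.303
outer loop
vertex -2.262 -3.062 3.351
vertex -2.595 -3.288 3.929
vertex -2.598 -3.681 3.345
endloop
endfacet
facet normal -0.128 -0.346 0.930
outer loop
vertex -2.595 -3.288 3.929
vertex -3.213 -2.952 3.969
vertex -3.186 -3.613 3.727
endloop
endfacet
facet normal -0.804 0.432 0.409
outer loop
vertex -3.213 -2.952 3.969
vertex -3.262 -2.519 3.415
vertex -3.598 -3.138 3.409
endloop
endfacet
facet normal -0.257 0.802 -0.539
outer loop
vertex -3.262 -2.519 3.415
vertex -2.674 -2.587 3.033
vertex -3.265 -2.912 2.831
endloop
endfacet
facet normal 0.756 0.252 -0.604
outer loop
vertex -2.674 -2.587 3.033
vertex -2.262 -3.062 3.351
vertex -2.647 -3.248 2.791
endloop
endfacet
facet normal -0.133 -0.991 -0.029
outer loop
vertex -3.218 -3.588 3.023
vertex -2.598 -3.681 3.345
vertex -3.186 -3.613 3.727
endloop
endfacet
facet normal -0.759 -0.651 0.011
outer loop
vertex -3.218 -3.588 3.023
vertex -3.186 -3.613 3.727
vertex -3.598 -3.138 3.409
endloop
endfacet
facet normal -0.809 -0.212 -0.549
outer loop
vertex -3.218 -3.588 3.023
vertex -3.598 -3.138 3.409
vertex -3.265 -2.912 2.831
endloop
endfacet
facet normal -0.213 -0.281 -0.936
outer loop
vertex -3.218 -3.588 3.023
vertex -3.265 -2.912 2.831
vertex -2.647 -3.248 2.791
endloop
endfacet
facet normal 0.205 -0.762 -0.614
outer loop
vertex -3.218 -3.588 3.023
vertex -2.647 -3.248 2.791
vertex -2.598 -3.681 3.345
endloop
endfacet
facet normal 0.257 -0.802 0.539
outer loop
vertex -3.186 -3.613 3.727
vertex -2.598 -3.681 3.345
vertex -2.595 -3.288 3.929
endloop
endfacet
facet normal -0.756 -0.252 0.604
outer loop
vertex -3.598 -3.138 3.409
vertex -3.186 -3.613 3.727
vertex -3.213 -2.952 3.969
endloop
endfacet
facet normal -0.836 0.457 -0.303
outer loop
vertex -3.265 -2.912 2.831
vertex -3.598 -3.138 3.409
vertex -3.262 -2.519 3.415
endloop
endfacet
facet normal 0.128 0.346 -0.930
outer loop
vertex -2.647 -3.248 2.791
vertex -3.265 -2.912 2.831
vertex -2.674 -2.587 3.033
endloop
endfacet
facet normal 0.804 -0.432 -0.409
outer loop
vertex -2.598 -3.681 3.345
vertex -2.647 -3.248 2.791
vertex -2.262 -3.062 3.351
endloop
endfacet

endsolid
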